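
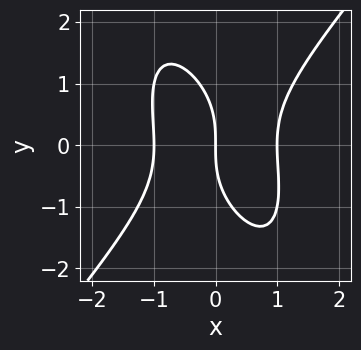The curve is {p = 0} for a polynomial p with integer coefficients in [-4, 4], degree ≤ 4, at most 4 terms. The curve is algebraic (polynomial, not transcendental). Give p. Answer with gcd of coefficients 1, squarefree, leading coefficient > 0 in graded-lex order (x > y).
3*x^3 - x*y^2 - y^3 - 3*x

deg p = 3. The shape is more complex than any degree-2 curve.
Reading off the gridlines: it crosses the y-axis at the gridline y = 0; the x-axis gridline crossings are at x ∈ {-1, 0, 1}.
Putting this together gives p.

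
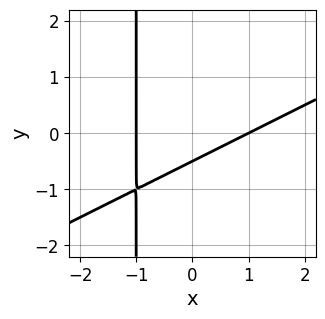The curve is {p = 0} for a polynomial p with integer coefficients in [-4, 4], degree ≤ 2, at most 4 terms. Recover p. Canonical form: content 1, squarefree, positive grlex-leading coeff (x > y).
x^2 - 2*x*y - 2*y - 1

1. The degree is 2 — no degree-1 curve has this shape.
2. Observable constraints: the x-axis gridline crossings are at x ∈ {-1, 1}.
3. Matching integer coefficients to the picture gives p.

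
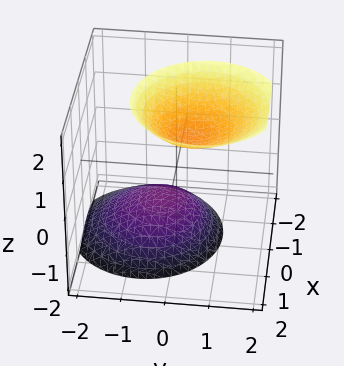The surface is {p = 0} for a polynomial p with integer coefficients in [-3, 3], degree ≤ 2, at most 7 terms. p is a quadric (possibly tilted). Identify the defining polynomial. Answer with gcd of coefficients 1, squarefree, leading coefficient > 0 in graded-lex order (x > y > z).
3*x^2 - x*z + 3*y^2 - 2*y*z - 2*z^2 + 2

(a) I count 2 distinct pieces.
(b) Degree: the shape is more complex than any degree-1 surface, so deg p = 2.
(c) Reading off the gridlines: no y-intercept at any integer in the box; the surface avoids every integer x-axis point in the box; the z-axis gridline crossings are at z ∈ {-1, 1}.
(d) These observations pin down the coefficients.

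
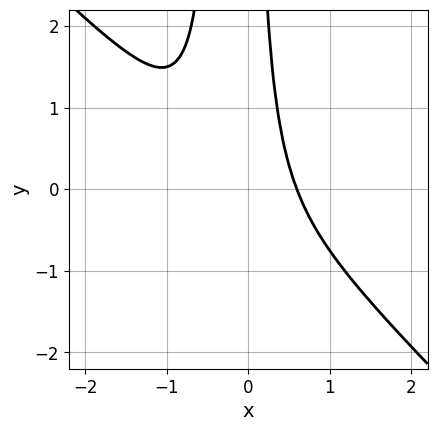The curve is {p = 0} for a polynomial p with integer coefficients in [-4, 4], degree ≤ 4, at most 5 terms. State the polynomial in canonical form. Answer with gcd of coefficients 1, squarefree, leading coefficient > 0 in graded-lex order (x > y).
3*x^3 + 3*x^2*y + x^2 + x*y - 1

(a) The degree is 3 — no degree-2 curve has this shape.
(b) Reading off the gridlines: no y-intercept at any integer in the box.
(c) The integer polynomial consistent with all of this is the stated p.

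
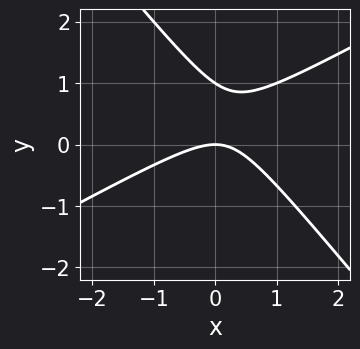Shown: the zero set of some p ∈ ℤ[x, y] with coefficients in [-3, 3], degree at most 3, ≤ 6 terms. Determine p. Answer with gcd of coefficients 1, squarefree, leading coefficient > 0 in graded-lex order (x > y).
2*x^2 - 2*x*y - 3*y^2 + 3*y

deg p = 2. No degree-1 curve has this shape.
From the axis intercepts and sections: it meets the x-axis at x = 0 (among the integer gridlines); the y-axis gridline crossings are at y ∈ {0, 1}.
These observations pin down the coefficients.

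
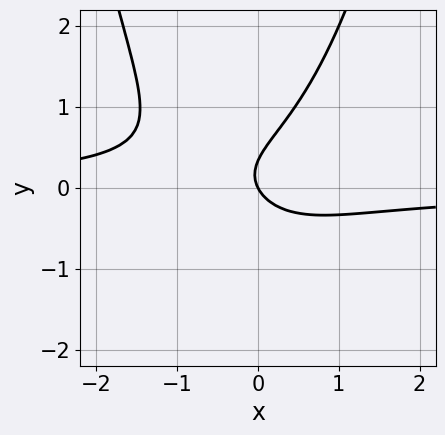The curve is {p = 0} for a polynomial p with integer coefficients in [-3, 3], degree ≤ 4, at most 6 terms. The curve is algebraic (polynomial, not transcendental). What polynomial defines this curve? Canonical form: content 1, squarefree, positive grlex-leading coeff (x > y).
1. deg p = 3. No degree-2 curve has this shape.
2. Observable constraints: it crosses the y-axis at the gridline y = 0; it meets the x-axis at x = 0 (among the integer gridlines).
3. Together with the visible shape, these determine p as stated.

3*x^2*y + x*y - 3*y^2 + 2*x + y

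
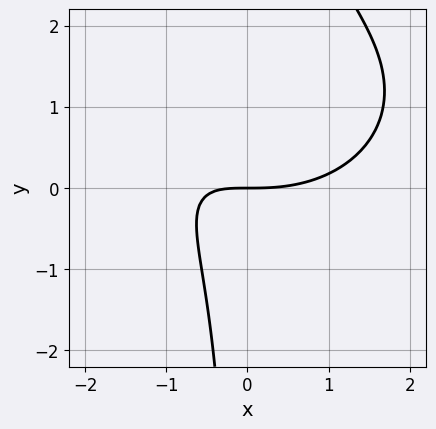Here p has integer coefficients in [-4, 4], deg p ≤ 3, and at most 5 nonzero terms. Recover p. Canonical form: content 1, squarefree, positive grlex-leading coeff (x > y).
x^3 + 2*x*y^2 - 3*x*y - 3*y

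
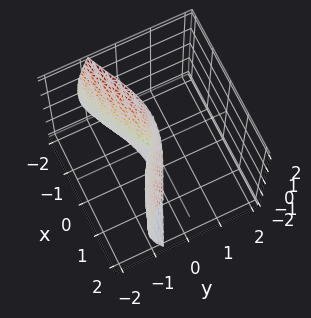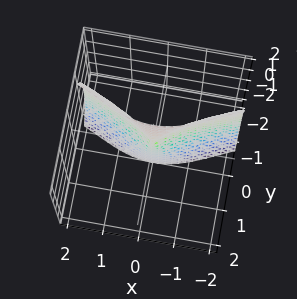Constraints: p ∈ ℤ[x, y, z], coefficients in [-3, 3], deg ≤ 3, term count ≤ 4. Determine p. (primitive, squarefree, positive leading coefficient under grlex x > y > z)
3*y^3 + y*z^2 + x^2

1. Degree: no degree-2 surface has this shape, so deg p = 3.
2. Checking where it meets the axes: it crosses the y-axis at the gridline y = 0; the visible z-axis segment lies entirely on the surface.
3. Fitting integer coefficients to these (and the overall shape) gives p.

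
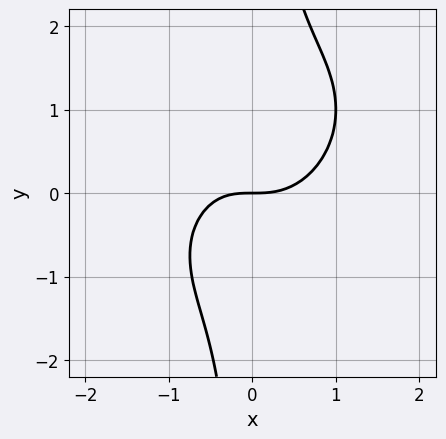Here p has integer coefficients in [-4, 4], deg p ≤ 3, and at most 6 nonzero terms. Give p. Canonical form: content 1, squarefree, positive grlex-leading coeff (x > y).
1. The degree is 3 — no degree-2 curve has this shape.
2. Observable constraints: one y-axis crossing is at y = 0; one x-axis crossing is at x = 0.
3. These observations pin down the coefficients.

3*x^3 - 2*x^2*y + 3*x*y^2 - x*y - 3*y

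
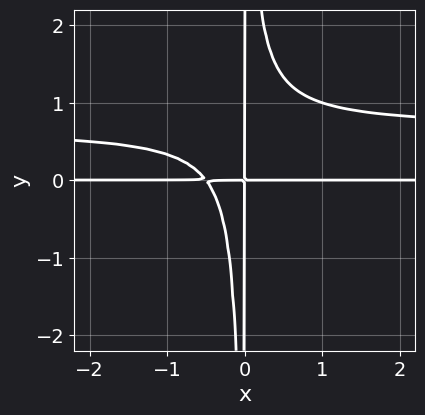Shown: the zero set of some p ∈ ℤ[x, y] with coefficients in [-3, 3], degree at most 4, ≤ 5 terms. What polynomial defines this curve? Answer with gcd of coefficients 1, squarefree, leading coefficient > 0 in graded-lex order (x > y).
3*x^2*y^2 - 2*x^2*y - x*y

1. The degree is 4 — the shape is more complex than any degree-3 curve.
2. Against the integer gridlines: the visible x-axis segment lies entirely on the curve; every point of the y-axis in the box is on the curve.
3. These observations pin down the coefficients.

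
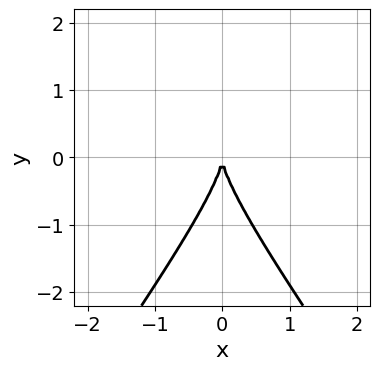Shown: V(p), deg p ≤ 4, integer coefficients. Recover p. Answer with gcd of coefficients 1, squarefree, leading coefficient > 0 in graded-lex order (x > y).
First, deg p = 3. No degree-2 curve has this shape.
Next, symmetries: it's symmetric under x → −x, forcing even powers of x.
Then, from the visible intercepts: one y-axis crossing is at y = 0; one x-axis crossing is at x = 0.
Finally, putting this together gives p.

2*x^2*y - y^3 - 3*x^2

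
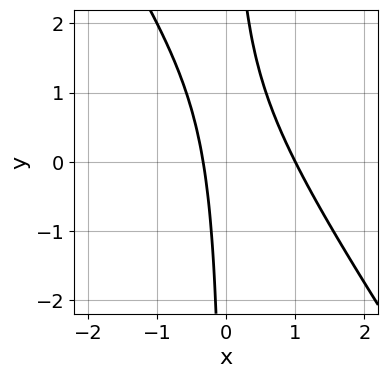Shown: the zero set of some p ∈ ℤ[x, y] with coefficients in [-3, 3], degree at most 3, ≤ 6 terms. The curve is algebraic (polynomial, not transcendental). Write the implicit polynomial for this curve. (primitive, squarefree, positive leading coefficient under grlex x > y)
3*x^2 + 2*x*y - 2*x - 1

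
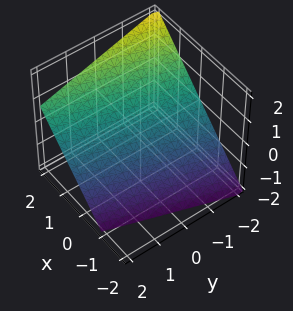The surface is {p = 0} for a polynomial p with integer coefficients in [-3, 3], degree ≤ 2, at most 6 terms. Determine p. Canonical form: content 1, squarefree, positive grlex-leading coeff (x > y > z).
3*x - y - 3*z - 2

First, deg p = 1. The surface is flat (a plane).
Then, from the axis intercepts and sections: one y-axis crossing is at y = -2.
Finally, the integer polynomial consistent with all of this is the stated p.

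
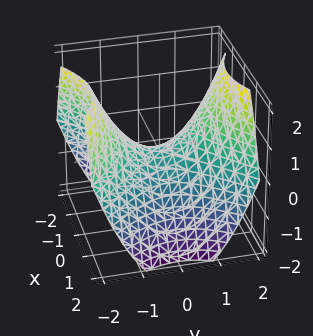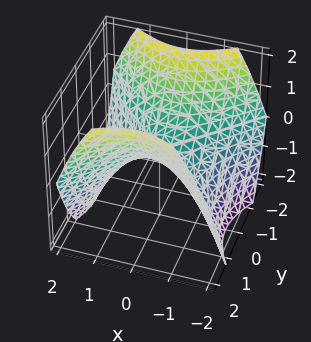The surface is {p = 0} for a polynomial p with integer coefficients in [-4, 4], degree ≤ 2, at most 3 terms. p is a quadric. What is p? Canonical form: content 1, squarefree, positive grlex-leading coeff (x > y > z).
deg p = 2. A hyperbolic paraboloid; a quadric.
Symmetries: the y ↦ −y reflection is a symmetry, so y appears only in even powers; it's symmetric under x → −x, forcing even powers of x.
From the visible intercepts: it crosses the x-axis at the gridline x = 0; one z-axis crossing is at z = 0.
Together with the visible shape, these determine p as stated.

2*x^2 - 2*y^2 + 3*z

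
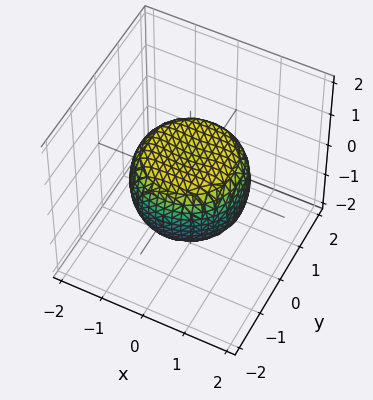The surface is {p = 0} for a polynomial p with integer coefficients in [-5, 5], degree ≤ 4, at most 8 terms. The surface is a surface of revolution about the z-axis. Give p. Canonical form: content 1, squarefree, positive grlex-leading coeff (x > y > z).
2*x^4 + 4*x^2*y^2 + 2*y^4 - 2*x^2 - 2*y^2 + 3*z^2 - 2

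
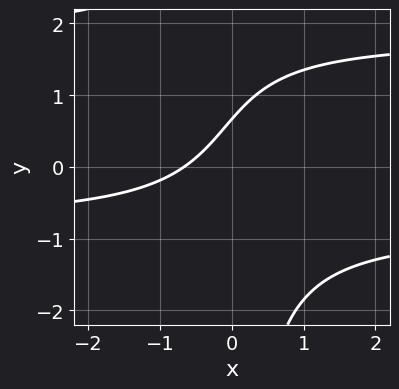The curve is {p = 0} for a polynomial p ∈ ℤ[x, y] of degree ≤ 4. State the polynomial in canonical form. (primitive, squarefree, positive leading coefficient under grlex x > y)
deg p = 3. A generic line meets the curve in up to 3 points.
Solving for integer coefficients yields p as stated.

2*x*y^2 - 2*x*y - 3*x + 3*y - 2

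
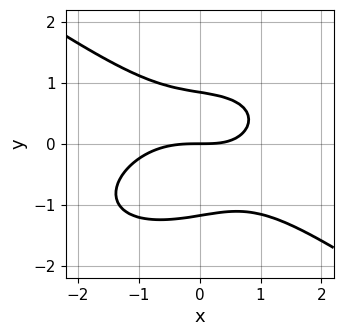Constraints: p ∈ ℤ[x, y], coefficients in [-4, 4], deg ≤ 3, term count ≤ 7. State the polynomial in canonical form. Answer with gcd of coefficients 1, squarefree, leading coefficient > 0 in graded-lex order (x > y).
1. deg p = 3. No degree-2 curve has this shape.
2. Reading off the gridlines: one x-axis crossing is at x = 0; it meets the y-axis at y = 0 (among the integer gridlines).
3. Matching integer coefficients to the picture gives p.

x^3 + 3*y^3 + x*y + y^2 - 3*y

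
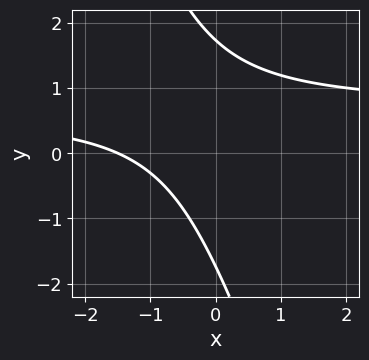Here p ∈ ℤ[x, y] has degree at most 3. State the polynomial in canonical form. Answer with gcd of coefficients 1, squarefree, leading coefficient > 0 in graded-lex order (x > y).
3*x*y + y^2 - 2*x - 3

1. The degree is 2 — no degree-1 curve has this shape.
2. Matching integer coefficients to the picture gives p.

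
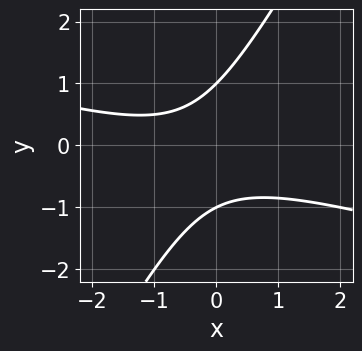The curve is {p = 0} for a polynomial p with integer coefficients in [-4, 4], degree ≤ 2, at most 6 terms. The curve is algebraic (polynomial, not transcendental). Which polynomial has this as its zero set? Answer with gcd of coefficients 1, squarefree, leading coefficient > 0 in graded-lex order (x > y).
x^2 + 3*x*y - 2*y^2 + x + 2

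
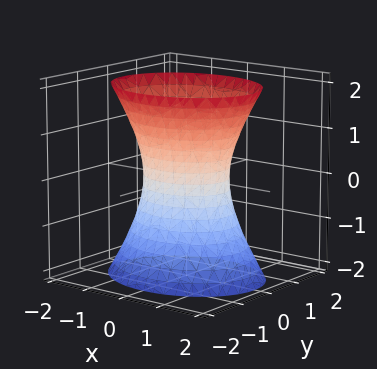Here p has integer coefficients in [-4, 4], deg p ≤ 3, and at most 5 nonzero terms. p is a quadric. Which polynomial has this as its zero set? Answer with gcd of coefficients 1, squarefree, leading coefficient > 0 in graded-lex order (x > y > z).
(a) deg p = 2.
(b) Symmetries: mirror symmetry y ↦ −y ⇒ only even powers of y; mirror symmetry x ↦ −x ⇒ only even powers of x; mirror symmetry z ↦ −z ⇒ only even powers of z.
(c) From the visible intercepts: no z-intercept at any integer in the box; the x-axis gridline crossings are at x ∈ {-1, 1}.
(d) Solving for integer coefficients yields p as stated.

2*x^2 + 3*y^2 - z^2 - 2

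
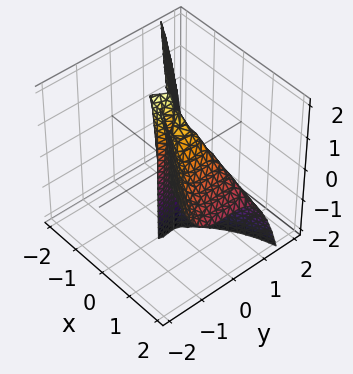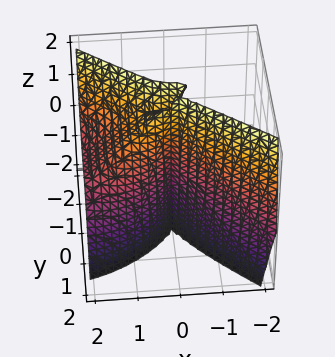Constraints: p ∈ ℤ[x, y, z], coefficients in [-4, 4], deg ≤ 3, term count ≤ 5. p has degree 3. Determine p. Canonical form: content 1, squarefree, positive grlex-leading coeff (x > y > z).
x^3 + x^2*z + 2*y^3 - 2*x^2 + y^2

First, deg p = 3. No degree-2 surface has this shape.
Then, observable constraints: every point of the z-axis in the box is on the surface; it meets the y-axis at y = 0 (among the integer gridlines); the x-axis gridline crossings are at x ∈ {0, 2}.
Finally, matching integer coefficients to the picture gives p.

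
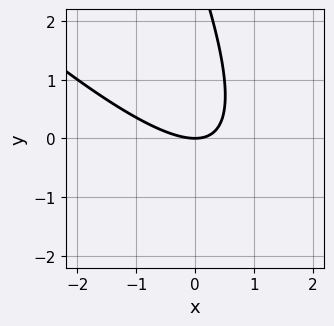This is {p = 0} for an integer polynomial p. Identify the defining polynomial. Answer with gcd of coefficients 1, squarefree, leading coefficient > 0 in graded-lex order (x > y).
2*x^2 + 3*x*y + y^2 - 3*y

(a) deg p = 2.
(b) Reading off the gridlines: one y-axis crossing is at y = 0; it meets the x-axis at x = 0 (among the integer gridlines).
(c) Fitting integer coefficients to these (and the overall shape) gives p.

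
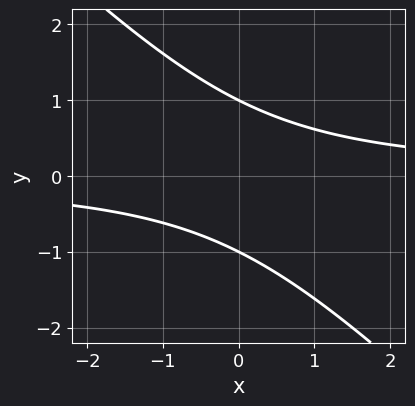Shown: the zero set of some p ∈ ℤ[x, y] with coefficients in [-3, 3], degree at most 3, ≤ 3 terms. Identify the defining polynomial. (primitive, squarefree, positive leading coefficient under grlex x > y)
x*y + y^2 - 1

1. deg p = 2. No degree-1 curve has this shape.
2. Reading off the gridlines: among the integer gridlines, it crosses the y-axis at y ∈ {-1, 1}; no x-intercept at any integer in the box.
3. Assembling these constraints gives the stated polynomial.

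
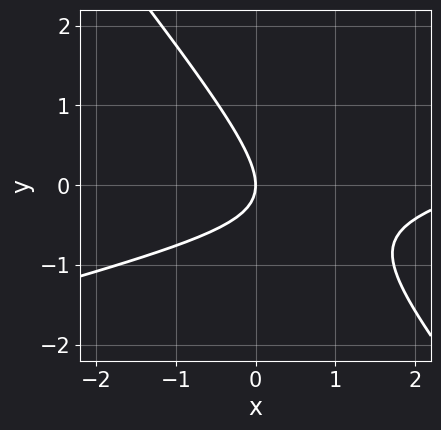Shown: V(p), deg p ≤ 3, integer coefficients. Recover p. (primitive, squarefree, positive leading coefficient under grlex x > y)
x^2 - 3*x*y - 3*y^2 - 3*x

(a) deg p = 2.
(b) Against the integer gridlines: it crosses the x-axis at the gridline x = 0; one y-axis crossing is at y = 0.
(c) The integer polynomial consistent with all of this is the stated p.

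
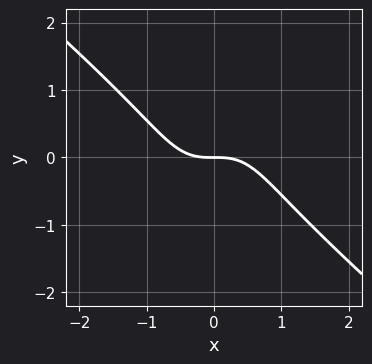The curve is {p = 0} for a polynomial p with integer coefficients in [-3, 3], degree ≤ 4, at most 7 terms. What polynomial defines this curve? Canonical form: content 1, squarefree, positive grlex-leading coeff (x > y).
3*x^3 + x^2*y - 2*x*y^2 + y^3 + 3*y

(a) deg p = 3.
(b) From the axis intercepts and sections: one x-axis crossing is at x = 0; it meets the y-axis at y = 0 (among the integer gridlines).
(c) Together with the visible shape, these determine p as stated.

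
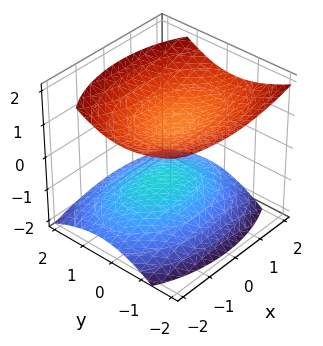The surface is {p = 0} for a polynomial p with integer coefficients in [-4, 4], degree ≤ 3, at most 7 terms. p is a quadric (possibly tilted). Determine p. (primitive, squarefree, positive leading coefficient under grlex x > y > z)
x^2 + 2*y^2 + y*z - 3*z^2 + 3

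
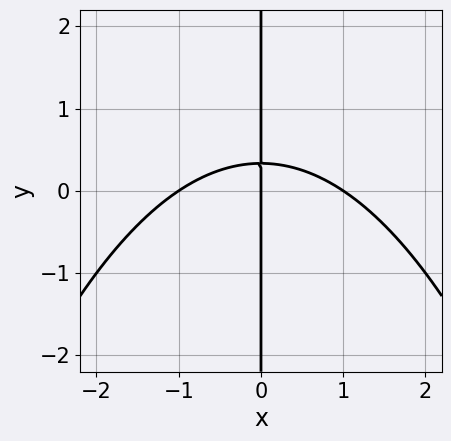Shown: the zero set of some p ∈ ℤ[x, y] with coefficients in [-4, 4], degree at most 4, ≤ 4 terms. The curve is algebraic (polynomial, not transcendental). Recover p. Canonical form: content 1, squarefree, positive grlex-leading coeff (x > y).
x^3 + 3*x*y - x

The degree is 3 — the shape is more complex than any degree-2 curve.
Checking where it meets the axes: the visible y-axis segment lies entirely on the curve; the x-axis gridline crossings are at x ∈ {-1, 0, 1}.
Assembling these constraints gives the stated polynomial.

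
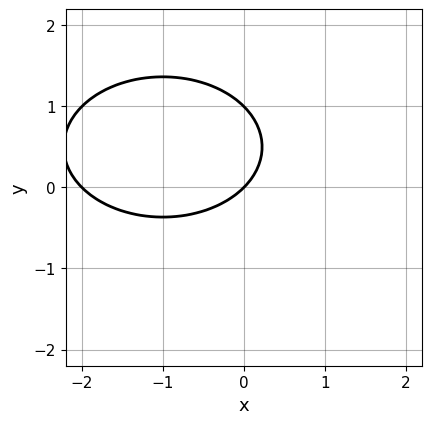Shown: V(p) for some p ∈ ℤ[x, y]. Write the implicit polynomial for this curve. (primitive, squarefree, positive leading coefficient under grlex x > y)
x^2 + 2*y^2 + 2*x - 2*y

The degree is 2 — a generic line meets the curve in up to 2 points.
From the visible intercepts: the x-axis gridline crossings are at x ∈ {-2, 0}; the y-axis gridline crossings are at y ∈ {0, 1}.
Assembling these constraints gives the stated polynomial.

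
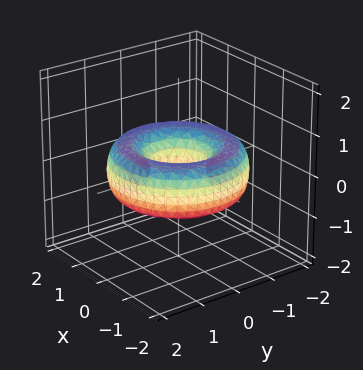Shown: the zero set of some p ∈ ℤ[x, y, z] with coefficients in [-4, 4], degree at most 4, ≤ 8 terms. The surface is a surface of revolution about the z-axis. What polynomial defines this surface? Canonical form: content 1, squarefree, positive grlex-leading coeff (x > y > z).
x^4 + 2*x^2*y^2 + y^4 - 3*x^2 - 3*y^2 + 3*z^2 + 1

First, deg p = 4. No degree-3 surface has this shape.
Then, symmetry: the z-axis is an axis of rotation, so x and y enter only as x² + y².
Then, checking where it meets the axes: a circular section at z = 0 has radius between 0 and 1; no z-intercept at any integer in the box.
Finally, these observations pin down the coefficients.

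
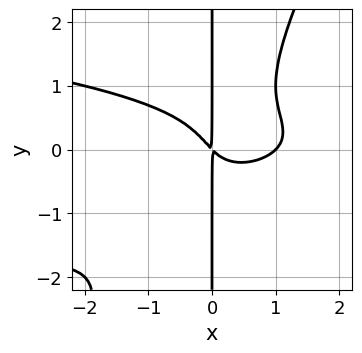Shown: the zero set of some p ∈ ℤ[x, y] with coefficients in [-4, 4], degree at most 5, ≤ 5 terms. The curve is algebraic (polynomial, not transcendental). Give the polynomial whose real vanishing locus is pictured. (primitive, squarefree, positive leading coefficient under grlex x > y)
(a) The degree is 4 — the shape is more complex than any degree-3 curve.
(b) Observable constraints: every point of the y-axis in the box is on the curve; one x-axis crossing is at x = 1.
(c) Fitting integer coefficients to these (and the overall shape) gives p.

2*x^2*y^2 - x*y^3 + x^3 - x^2 - x*y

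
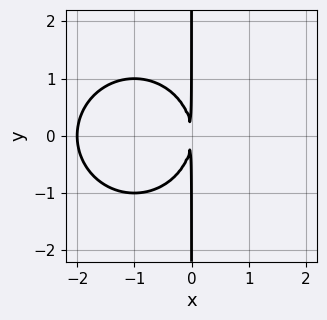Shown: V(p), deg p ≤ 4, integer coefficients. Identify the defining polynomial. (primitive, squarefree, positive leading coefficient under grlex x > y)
x^3 + x*y^2 + 2*x^2

1. Degree: no degree-2 curve has this shape, so deg p = 3.
2. Symmetries: the y ↦ −y reflection is a symmetry, so y appears only in even powers.
3. From the visible intercepts: one x-axis crossing is at x = -2; the visible y-axis segment lies entirely on the curve.
4. Assembling these constraints gives the stated polynomial.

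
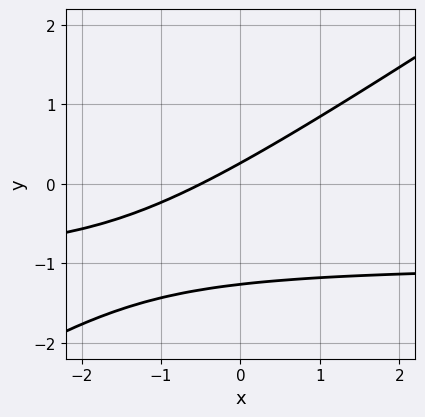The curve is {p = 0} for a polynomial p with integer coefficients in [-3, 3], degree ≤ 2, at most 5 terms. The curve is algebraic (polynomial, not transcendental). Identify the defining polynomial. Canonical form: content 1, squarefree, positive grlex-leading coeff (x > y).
2*x*y - 3*y^2 + 2*x - 3*y + 1

(a) deg p = 2. A generic line meets the curve in up to 2 points.
(b) Solving for integer coefficients yields p as stated.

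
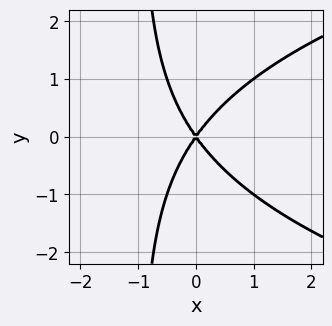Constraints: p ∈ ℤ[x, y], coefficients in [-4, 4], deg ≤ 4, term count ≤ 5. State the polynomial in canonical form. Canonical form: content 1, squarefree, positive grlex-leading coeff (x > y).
x*y^2 - 2*x^2 + y^2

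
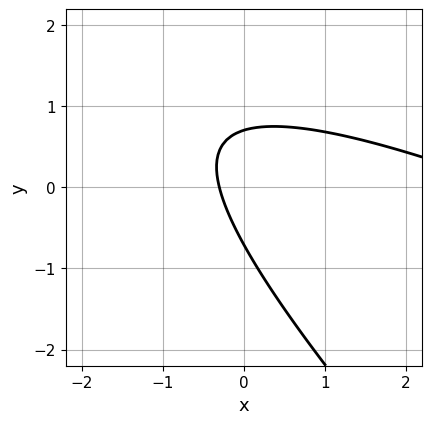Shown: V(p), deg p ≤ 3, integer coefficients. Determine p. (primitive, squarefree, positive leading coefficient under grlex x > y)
1. Degree: a generic line meets the curve in up to 2 points, so deg p = 2.
2. The integer polynomial consistent with all of this is the stated p.

x^2 + 3*x*y + 2*y^2 - 3*x - 1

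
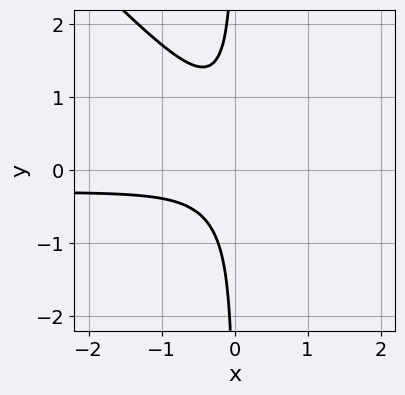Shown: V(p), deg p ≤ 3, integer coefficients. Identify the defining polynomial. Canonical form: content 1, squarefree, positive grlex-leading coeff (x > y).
1. deg p = 3.
2. Against the integer gridlines: the curve avoids every integer x-axis point in the box; the curve avoids every integer y-axis point in the box.
3. These observations pin down the coefficients.

3*x^2*y + 3*x*y^2 + x^2 - x*y + 1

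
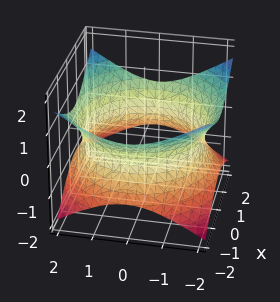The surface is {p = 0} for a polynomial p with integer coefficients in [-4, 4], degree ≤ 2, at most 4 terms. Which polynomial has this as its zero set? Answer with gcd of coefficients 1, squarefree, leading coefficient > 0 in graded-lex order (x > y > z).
1. Degree: a generic line meets the surface in up to 2 points, so deg p = 2.
2. Symmetries: the surface is invariant under rotation about z: p = q(x² + y², z).
3. Observable constraints: the surface avoids every integer z-axis point in the box; a circular section at z = 0 has radius between 1 and 2.
4. Solving for integer coefficients yields p as stated.

x^2 + y^2 - 2*z^2 - 3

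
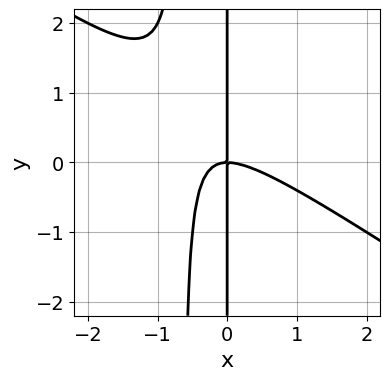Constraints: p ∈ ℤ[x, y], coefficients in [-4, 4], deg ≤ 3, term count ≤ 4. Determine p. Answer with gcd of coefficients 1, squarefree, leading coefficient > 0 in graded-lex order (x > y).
1. deg p = 3.
2. Checking where it meets the axes: the visible y-axis segment lies entirely on the curve; it meets the x-axis at x = 0 (among the integer gridlines).
3. These observations pin down the coefficients.

2*x^3 + 3*x^2*y + 2*x*y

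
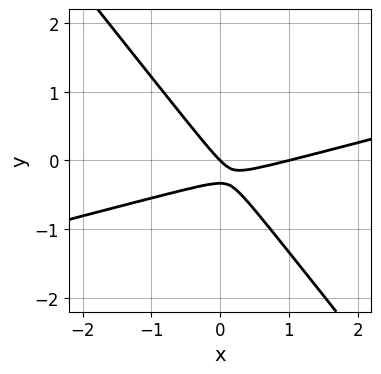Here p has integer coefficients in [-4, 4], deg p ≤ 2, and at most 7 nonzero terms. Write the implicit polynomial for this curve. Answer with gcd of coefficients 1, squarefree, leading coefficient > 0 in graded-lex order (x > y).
x^2 - 3*x*y - 3*y^2 - x - y

(a) The degree is 2 — no degree-1 curve has this shape.
(b) Checking where it meets the axes: one y-axis crossing is at y = 0; among the integer gridlines, it crosses the x-axis at x ∈ {0, 1}.
(c) The integer polynomial consistent with all of this is the stated p.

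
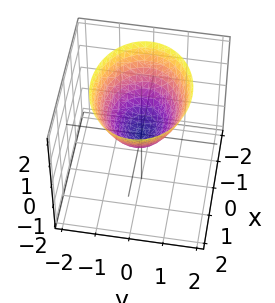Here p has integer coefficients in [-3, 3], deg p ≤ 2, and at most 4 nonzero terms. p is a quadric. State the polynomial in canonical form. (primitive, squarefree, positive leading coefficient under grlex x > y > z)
(a) deg p = 2.
(b) Symmetries: it's symmetric under y → −y, forcing even powers of y; it's symmetric under x → −x, forcing even powers of x.
(c) Against the integer gridlines: it meets the y-axis at y = 0 (among the integer gridlines); one x-axis crossing is at x = 0; it crosses the z-axis at the gridline z = 0.
(d) These observations pin down the coefficients.

2*x^2 + 3*y^2 - 3*z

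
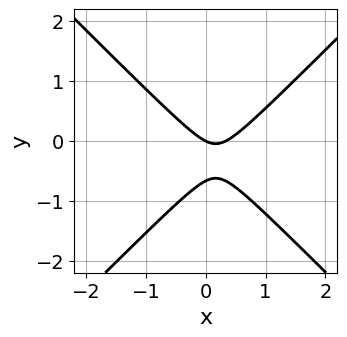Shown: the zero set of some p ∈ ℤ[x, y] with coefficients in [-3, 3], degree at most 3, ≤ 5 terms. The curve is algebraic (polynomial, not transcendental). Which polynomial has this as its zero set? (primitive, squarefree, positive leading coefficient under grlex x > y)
3*x^2 - 3*y^2 - x - 2*y

Degree: the shape is more complex than any degree-1 curve, so deg p = 2.
From the axis intercepts and sections: it crosses the y-axis at the gridline y = 0; it meets the x-axis at x = 0 (among the integer gridlines).
Assembling these constraints gives the stated polynomial.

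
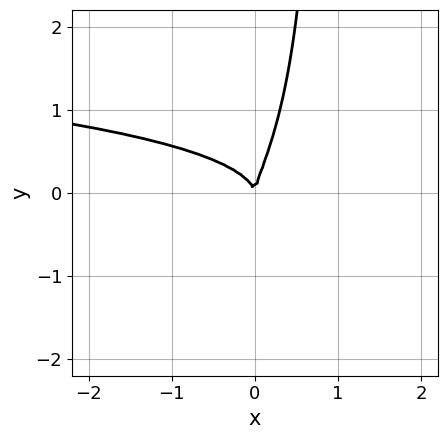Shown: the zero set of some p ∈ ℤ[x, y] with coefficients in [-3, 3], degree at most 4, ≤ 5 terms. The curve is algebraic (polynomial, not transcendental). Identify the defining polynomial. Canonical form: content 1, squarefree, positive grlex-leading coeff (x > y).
x*y^3 + 2*x*y^2 - y^3 + x^2

First, degree: a generic line meets the curve in up to 4 points, so deg p = 4.
Next, against the integer gridlines: one x-axis crossing is at x = 0; it crosses the y-axis at the gridline y = 0.
Finally, fitting integer coefficients to these (and the overall shape) gives p.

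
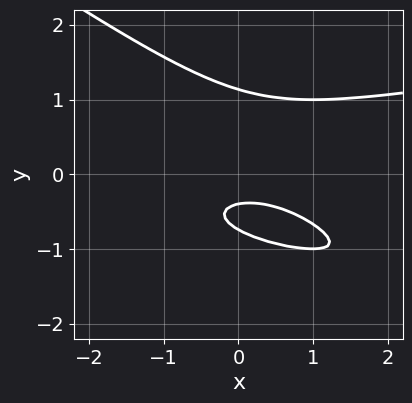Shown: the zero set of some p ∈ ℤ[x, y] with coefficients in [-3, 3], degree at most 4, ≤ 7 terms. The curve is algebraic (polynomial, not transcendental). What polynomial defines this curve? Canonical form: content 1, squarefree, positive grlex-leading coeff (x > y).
2*x*y^2 + 3*y^3 - x^2 - 3*y - 1

First, deg p = 3. No degree-2 curve has this shape.
Then, against the integer gridlines: the curve avoids every integer x-axis point in the box.
Finally, putting this together gives p.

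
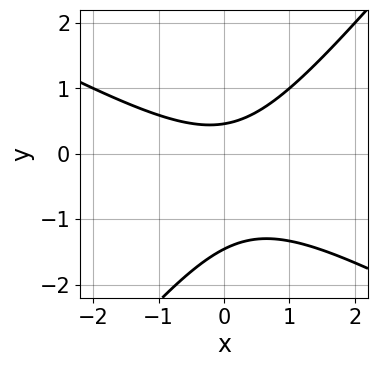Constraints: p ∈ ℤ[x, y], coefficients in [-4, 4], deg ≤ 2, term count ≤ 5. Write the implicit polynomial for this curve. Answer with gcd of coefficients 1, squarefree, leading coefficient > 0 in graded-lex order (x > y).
The degree is 2 — no degree-1 curve has this shape.
Checking where it meets the axes: it misses every integer gridline on the x-axis.
Fitting integer coefficients to these (and the overall shape) gives p.

2*x^2 + 2*x*y - 3*y^2 - 3*y + 2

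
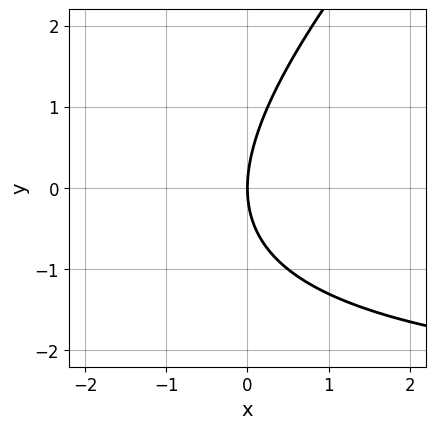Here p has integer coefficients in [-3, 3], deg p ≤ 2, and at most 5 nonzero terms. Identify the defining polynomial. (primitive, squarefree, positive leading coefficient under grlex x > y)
x*y - y^2 + 3*x

Degree: no degree-1 curve has this shape, so deg p = 2.
From the axis intercepts and sections: one y-axis crossing is at y = 0; it crosses the x-axis at the gridline x = 0.
Together with the visible shape, these determine p as stated.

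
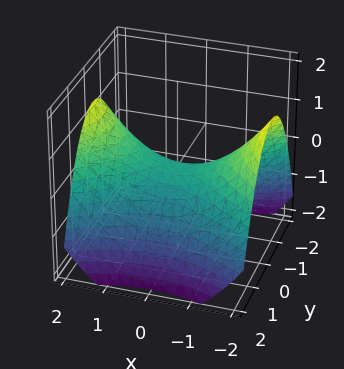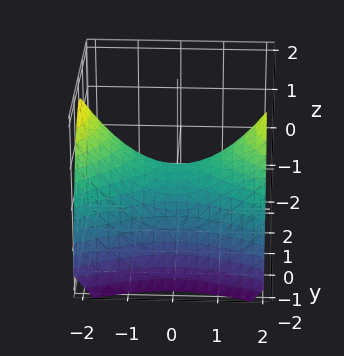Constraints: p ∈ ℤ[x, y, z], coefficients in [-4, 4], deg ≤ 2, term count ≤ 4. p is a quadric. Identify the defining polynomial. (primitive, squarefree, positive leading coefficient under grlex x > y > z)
x^2 - 2*y^2 - 3*z

1. deg p = 2. A hyperbolic paraboloid; a quadric.
2. Symmetries: it's symmetric under x → −x, forcing even powers of x; the y ↦ −y reflection is a symmetry, so y appears only in even powers.
3. From the visible intercepts: one x-axis crossing is at x = 0; it crosses the z-axis at the gridline z = 0; it crosses the y-axis at the gridline y = 0.
4. Solving for integer coefficients yields p as stated.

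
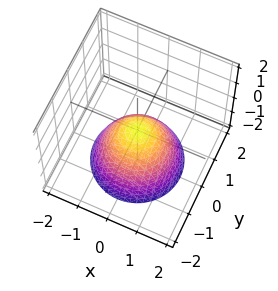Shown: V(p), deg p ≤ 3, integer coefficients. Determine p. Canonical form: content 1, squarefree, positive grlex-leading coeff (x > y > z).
x^2 + y^2 + z

1. The degree is 2 — a single bowl opening along one axis; a quadric.
2. Symmetries: rotational symmetry about the z-axis ⇒ p depends on x, y only through x² + y².
3. From the axis intercepts and sections: it crosses the y-axis at the gridline y = 0; a circular section at z = -1 has radius exactly 1.
4. Putting this together gives p.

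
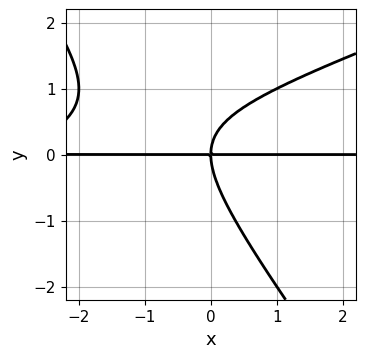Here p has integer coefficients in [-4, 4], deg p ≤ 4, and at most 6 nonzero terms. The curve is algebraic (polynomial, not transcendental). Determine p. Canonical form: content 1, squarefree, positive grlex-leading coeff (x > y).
1. The degree is 3 — the shape is more complex than any degree-2 curve.
2. From the visible intercepts: it crosses the y-axis at the gridline y = 0; every point of the x-axis in the box is on the curve.
3. The integer polynomial consistent with all of this is the stated p.

x^2*y - 2*x*y^2 - 2*y^3 + 3*x*y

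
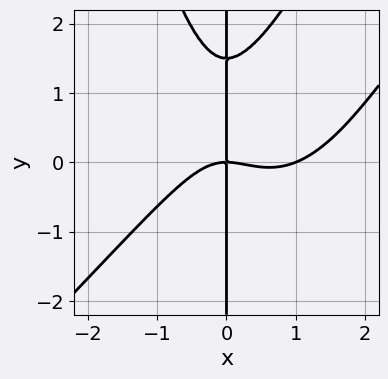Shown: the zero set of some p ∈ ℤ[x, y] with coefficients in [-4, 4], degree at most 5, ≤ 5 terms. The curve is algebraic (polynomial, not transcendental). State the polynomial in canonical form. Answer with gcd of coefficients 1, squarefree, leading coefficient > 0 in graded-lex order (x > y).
First, deg p = 4. The shape is more complex than any degree-3 curve.
Then, observable constraints: every point of the y-axis in the box is on the curve; the x-axis gridline crossings are at x ∈ {0, 1}.
Finally, solving for integer coefficients yields p as stated.

2*x^4 - 2*x^3*y - 2*x^3 + 2*x*y^2 - 3*x*y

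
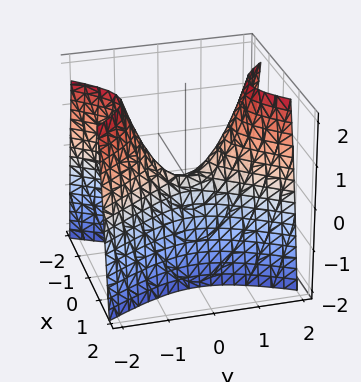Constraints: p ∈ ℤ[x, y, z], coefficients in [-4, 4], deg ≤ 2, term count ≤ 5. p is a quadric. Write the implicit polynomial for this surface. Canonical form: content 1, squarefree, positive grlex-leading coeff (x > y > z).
2*x^2 - y^2 + z

(a) Degree: a saddle surface; a quadric, so deg p = 2.
(b) Symmetries: mirror symmetry y ↦ −y ⇒ only even powers of y; mirror symmetry x ↦ −x ⇒ only even powers of x.
(c) From the axis intercepts and sections: it crosses the y-axis at the gridline y = 0; it meets the x-axis at x = 0 (among the integer gridlines).
(d) Solving for integer coefficients yields p as stated.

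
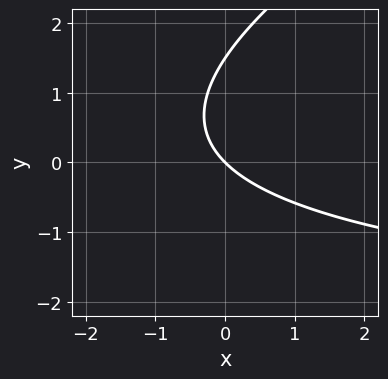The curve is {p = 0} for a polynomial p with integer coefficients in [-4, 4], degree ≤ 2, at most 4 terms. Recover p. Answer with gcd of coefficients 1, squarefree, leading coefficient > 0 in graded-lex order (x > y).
x*y - 2*y^2 + 3*x + 3*y

deg p = 2. No degree-1 curve has this shape.
Checking where it meets the axes: it crosses the y-axis at the gridline y = 0; it meets the x-axis at x = 0 (among the integer gridlines).
The integer polynomial consistent with all of this is the stated p.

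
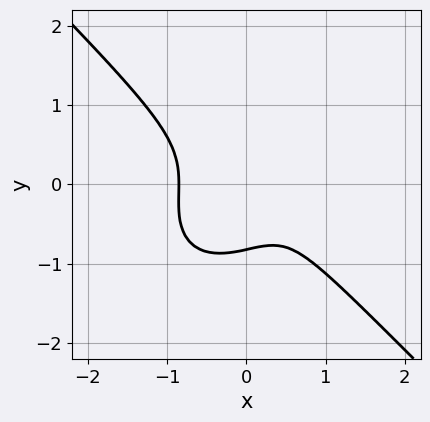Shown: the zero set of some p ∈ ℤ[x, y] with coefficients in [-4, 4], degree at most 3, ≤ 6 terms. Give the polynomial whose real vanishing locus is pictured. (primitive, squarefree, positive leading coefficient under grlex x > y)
3*x^3 + 3*y^3 + y^2 - x + 1

The degree is 3 — a generic line meets the curve in up to 3 points.
Matching integer coefficients to the picture gives p.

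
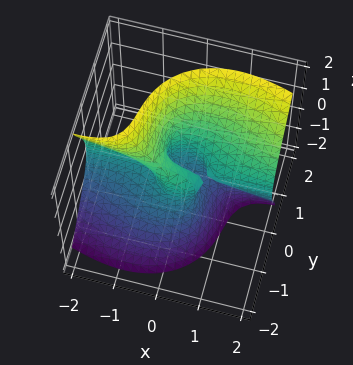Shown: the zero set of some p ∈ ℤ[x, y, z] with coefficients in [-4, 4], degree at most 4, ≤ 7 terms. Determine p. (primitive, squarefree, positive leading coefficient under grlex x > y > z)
3*x^2*y - 2*x*z^2 + 3*y^3 - z^3 - y

1. deg p = 3.
2. Checking where it meets the axes: it meets the y-axis at y = 0 (among the integer gridlines); it crosses the z-axis at the gridline z = 0; the visible x-axis segment lies entirely on the surface.
3. Putting this together gives p.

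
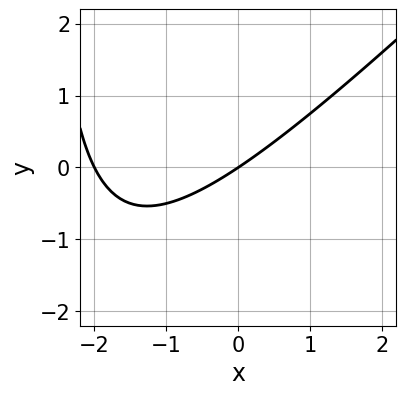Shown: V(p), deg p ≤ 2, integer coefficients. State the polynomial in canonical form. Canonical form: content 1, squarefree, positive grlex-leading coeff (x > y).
x^2 - x*y + 2*x - 3*y

First, degree: a generic line meets the curve in up to 2 points, so deg p = 2.
Then, observable constraints: one y-axis crossing is at y = 0; the x-axis gridline crossings are at x ∈ {-2, 0}.
Finally, matching integer coefficients to the picture gives p.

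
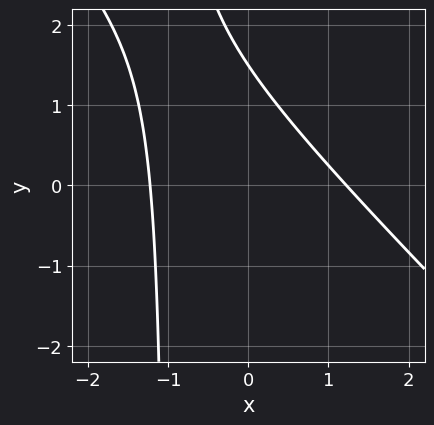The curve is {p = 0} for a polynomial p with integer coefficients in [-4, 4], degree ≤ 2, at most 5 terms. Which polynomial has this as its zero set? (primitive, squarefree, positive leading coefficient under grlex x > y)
1. The degree is 2 — the shape is more complex than any degree-1 curve.
2. Matching integer coefficients to the picture gives p.

2*x^2 + 2*x*y + 2*y - 3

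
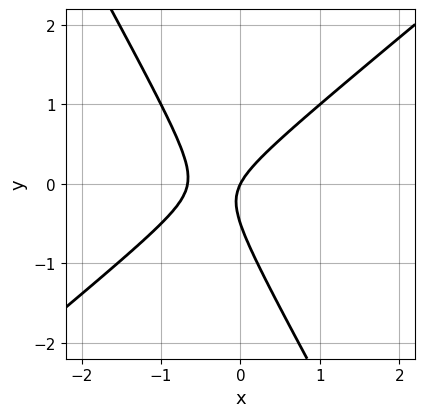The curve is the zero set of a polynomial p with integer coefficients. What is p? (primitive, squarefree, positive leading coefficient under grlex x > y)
1. The degree is 2 — the shape is more complex than any degree-1 curve.
2. From the visible intercepts: one x-axis crossing is at x = 0; one y-axis crossing is at y = 0.
3. Together with the visible shape, these determine p as stated.

3*x^2 - 2*x*y - 2*y^2 + 2*x - y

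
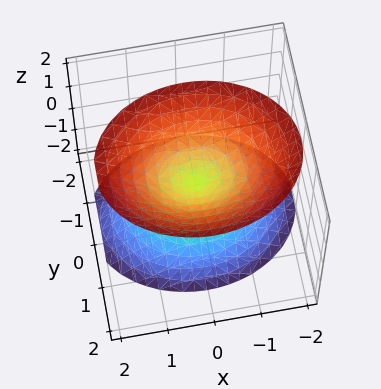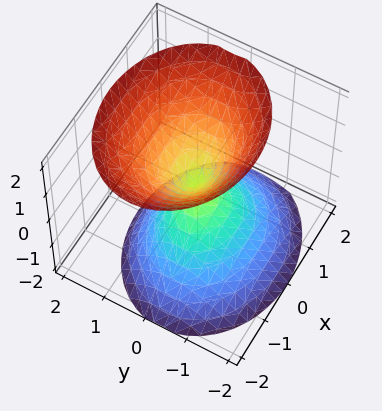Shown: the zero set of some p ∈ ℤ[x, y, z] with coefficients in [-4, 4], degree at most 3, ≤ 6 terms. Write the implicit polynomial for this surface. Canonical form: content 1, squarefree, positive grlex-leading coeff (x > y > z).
2*x^2 + 3*y^2 - y*z - 2*z^2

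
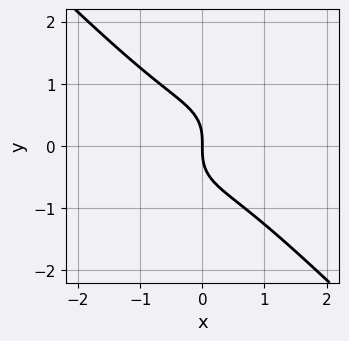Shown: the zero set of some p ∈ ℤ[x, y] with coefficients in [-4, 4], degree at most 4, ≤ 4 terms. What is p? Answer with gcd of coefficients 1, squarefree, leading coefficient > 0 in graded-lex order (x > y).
x^3 + y^3 + x

1. Degree: a generic line meets the curve in up to 3 points, so deg p = 3.
2. Checking where it meets the axes: it meets the y-axis at y = 0 (among the integer gridlines); it meets the x-axis at x = 0 (among the integer gridlines).
3. The integer polynomial consistent with all of this is the stated p.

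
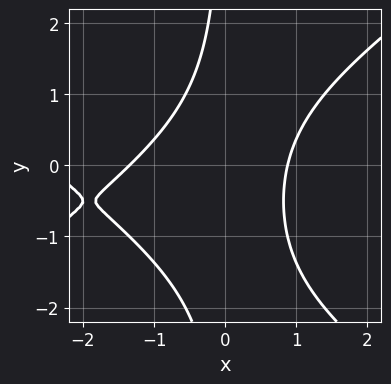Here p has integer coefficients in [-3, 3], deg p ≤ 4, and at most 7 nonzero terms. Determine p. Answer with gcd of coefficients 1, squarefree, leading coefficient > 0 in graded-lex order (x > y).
Degree: no degree-2 curve has this shape, so deg p = 3.
Observable constraints: no y-intercept at any integer in the box.
Solving for integer coefficients yields p as stated.

x^3 - 2*x*y^2 + 3*x^2 - 2*x*y - 3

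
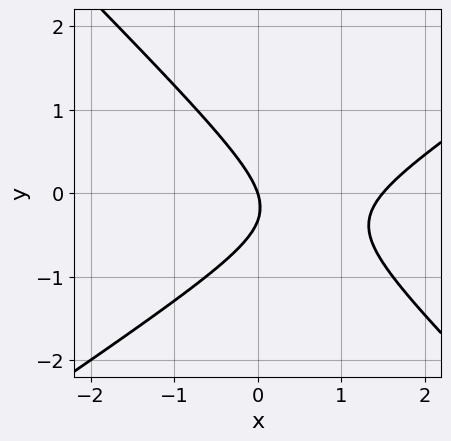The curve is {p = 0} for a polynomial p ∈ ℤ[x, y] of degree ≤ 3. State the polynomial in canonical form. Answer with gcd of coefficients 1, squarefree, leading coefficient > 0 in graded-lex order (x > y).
2*x^2 - x*y - 3*y^2 - 3*x - y

The degree is 2 — the shape is more complex than any degree-1 curve.
Checking where it meets the axes: it crosses the y-axis at the gridline y = 0; it meets the x-axis at x = 0 (among the integer gridlines).
Together with the visible shape, these determine p as stated.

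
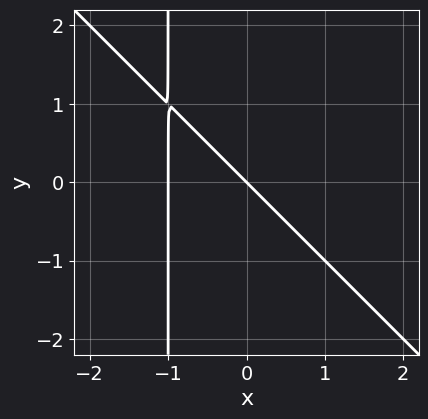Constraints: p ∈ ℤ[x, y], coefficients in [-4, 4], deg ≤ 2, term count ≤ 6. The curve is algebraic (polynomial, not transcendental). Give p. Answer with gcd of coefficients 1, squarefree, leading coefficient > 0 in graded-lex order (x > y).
(a) deg p = 2. A generic line meets the curve in up to 2 points.
(b) Checking where it meets the axes: one y-axis crossing is at y = 0; the x-axis gridline crossings are at x ∈ {-1, 0}.
(c) The integer polynomial consistent with all of this is the stated p.

x^2 + x*y + x + y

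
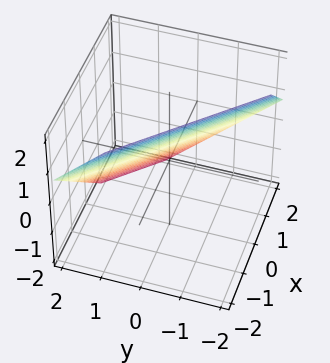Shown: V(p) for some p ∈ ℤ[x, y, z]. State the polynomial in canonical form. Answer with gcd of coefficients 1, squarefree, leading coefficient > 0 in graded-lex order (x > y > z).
3*x + 3*y + 3*z - 2

First, degree: every cross-section is a straight line — this is a plane, so deg p = 1.
Finally, solving for integer coefficients yields p as stated.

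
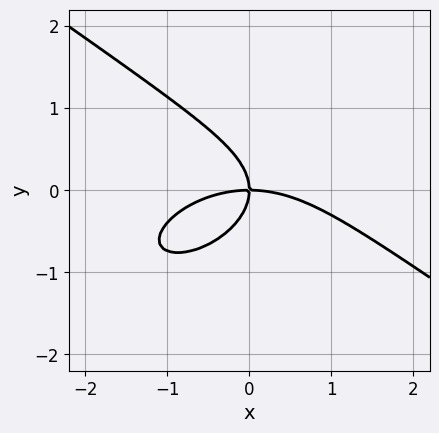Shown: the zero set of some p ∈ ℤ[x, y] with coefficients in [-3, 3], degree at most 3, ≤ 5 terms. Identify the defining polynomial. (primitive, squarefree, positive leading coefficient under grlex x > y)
deg p = 3.
Reading off the gridlines: one y-axis crossing is at y = 0; it meets the x-axis at x = 0 (among the integer gridlines).
The integer polynomial consistent with all of this is the stated p.

x^3 + 3*y^3 + 3*x*y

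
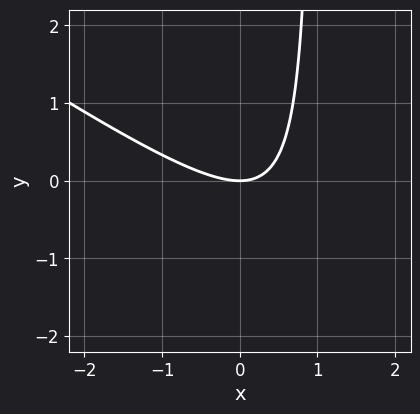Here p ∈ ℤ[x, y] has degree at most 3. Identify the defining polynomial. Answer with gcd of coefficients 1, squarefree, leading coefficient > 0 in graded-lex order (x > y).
First, degree: no degree-1 curve has this shape, so deg p = 2.
Then, checking where it meets the axes: one x-axis crossing is at x = 0; it crosses the y-axis at the gridline y = 0.
Finally, together with the visible shape, these determine p as stated.

2*x^2 + 3*x*y - 3*y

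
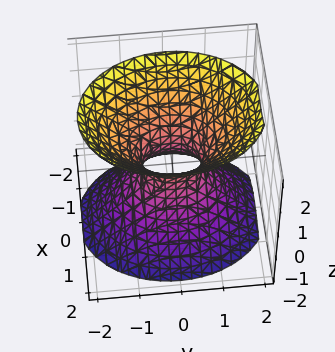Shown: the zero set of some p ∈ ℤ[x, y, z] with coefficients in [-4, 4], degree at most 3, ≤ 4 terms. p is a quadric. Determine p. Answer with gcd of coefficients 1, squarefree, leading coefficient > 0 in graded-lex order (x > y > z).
Degree: one connected sheet with a waist; a quadric, so deg p = 2.
Symmetries: mirror symmetry z ↦ −z ⇒ only even powers of z; mirror symmetry y ↦ −y ⇒ only even powers of y; mirror symmetry x ↦ −x ⇒ only even powers of x.
Reading off the gridlines: the surface avoids every integer z-axis point in the box.
Assembling these constraints gives the stated polynomial.

3*x^2 + 2*y^2 - 2*z^2 - 1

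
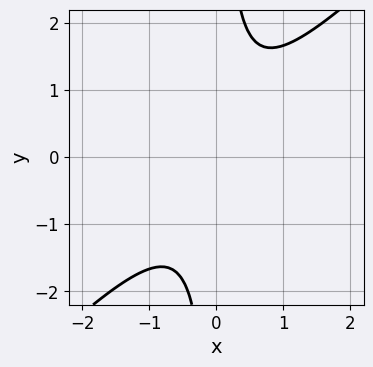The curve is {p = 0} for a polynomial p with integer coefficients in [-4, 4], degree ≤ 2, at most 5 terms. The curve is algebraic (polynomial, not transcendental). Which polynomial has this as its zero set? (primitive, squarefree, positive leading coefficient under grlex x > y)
3*x^2 - 3*x*y + 2

First, the degree is 2 — no degree-1 curve has this shape.
Next, reading off the gridlines: the curve avoids every integer y-axis point in the box; the curve avoids every integer x-axis point in the box.
Finally, fitting integer coefficients to these (and the overall shape) gives p.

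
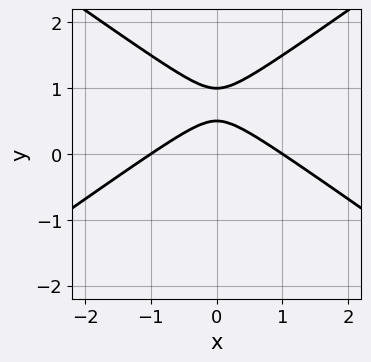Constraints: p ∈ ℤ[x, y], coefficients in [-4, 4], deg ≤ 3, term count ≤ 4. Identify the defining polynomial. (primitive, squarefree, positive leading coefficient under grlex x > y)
x^2 - 2*y^2 + 3*y - 1

(a) The degree is 2 — the shape is more complex than any degree-1 curve.
(b) Symmetries: the x ↦ −x reflection is a symmetry, so x appears only in even powers.
(c) From the visible intercepts: one y-axis crossing is at y = 1; among the integer gridlines, it crosses the x-axis at x ∈ {-1, 1}.
(d) The integer polynomial consistent with all of this is the stated p.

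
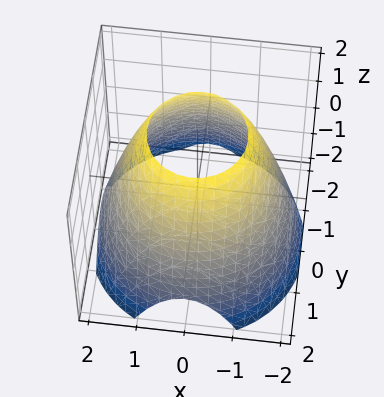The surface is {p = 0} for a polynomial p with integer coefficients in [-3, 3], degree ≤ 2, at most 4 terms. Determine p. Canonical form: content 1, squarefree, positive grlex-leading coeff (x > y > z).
x^2 + y^2 + z - 3

deg p = 2.
Symmetries: the surface is invariant under rotation about z: p = q(x² + y², z).
From the visible intercepts: it misses every integer gridline on the z-axis; a circular section at z = 0 has radius between 1 and 2.
These observations pin down the coefficients.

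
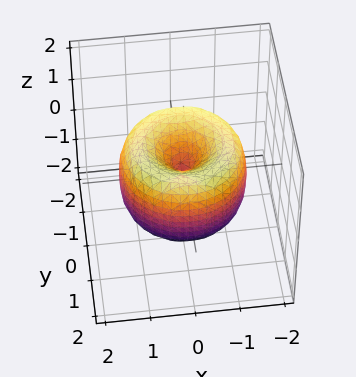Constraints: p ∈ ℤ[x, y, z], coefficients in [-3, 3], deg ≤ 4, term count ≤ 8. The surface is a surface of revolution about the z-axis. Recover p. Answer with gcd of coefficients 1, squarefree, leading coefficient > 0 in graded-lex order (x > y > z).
(a) The degree is 4 — no degree-3 surface has this shape.
(b) Symmetry: the z-axis is an axis of rotation, so x and y enter only as x² + y².
(c) Against the integer gridlines: it crosses the z-axis at the gridline z = 0; it meets the y-axis at y = 0 (among the integer gridlines); one x-axis crossing is at x = 0; a circular section at z = -1 has radius exactly 1.
(d) Together with the visible shape, these determine p as stated.

x^4 + 2*x^2*y^2 + y^4 - 2*x^2 - 2*y^2 + z^2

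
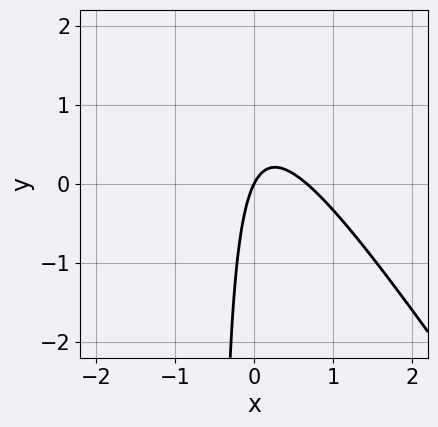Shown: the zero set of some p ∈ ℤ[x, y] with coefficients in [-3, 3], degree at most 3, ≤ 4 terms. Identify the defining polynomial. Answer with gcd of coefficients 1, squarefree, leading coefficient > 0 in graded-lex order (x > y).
3*x^2 + 2*x*y - 2*x + y

(a) Degree: the shape is more complex than any degree-1 curve, so deg p = 2.
(b) From the visible intercepts: one y-axis crossing is at y = 0; it crosses the x-axis at the gridline x = 0.
(c) The integer polynomial consistent with all of this is the stated p.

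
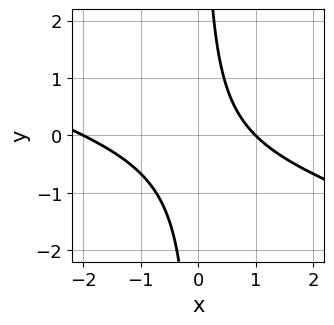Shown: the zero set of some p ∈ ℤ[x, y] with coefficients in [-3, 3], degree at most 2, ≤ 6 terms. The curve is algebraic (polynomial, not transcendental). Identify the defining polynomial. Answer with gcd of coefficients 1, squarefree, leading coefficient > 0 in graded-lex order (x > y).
x^2 + 3*x*y + x - 2

1. deg p = 2. A generic line meets the curve in up to 2 points.
2. Observable constraints: among the integer gridlines, it crosses the x-axis at x ∈ {-2, 1}; no y-intercept at any integer in the box.
3. Fitting integer coefficients to these (and the overall shape) gives p.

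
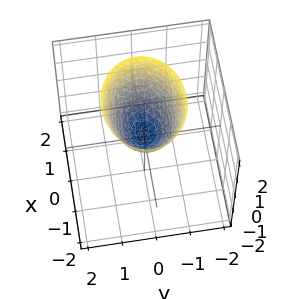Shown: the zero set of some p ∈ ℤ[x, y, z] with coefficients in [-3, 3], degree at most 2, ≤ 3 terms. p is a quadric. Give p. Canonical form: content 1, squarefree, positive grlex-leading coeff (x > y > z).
Degree: a single bowl opening along one axis; a quadric, so deg p = 2.
Symmetries: the y ↦ −y reflection is a symmetry, so y appears only in even powers; it's symmetric under x → −x, forcing even powers of x.
Observable constraints: it meets the z-axis at z = 0 (among the integer gridlines); one y-axis crossing is at y = 0.
Putting this together gives p.

2*x^2 + 3*y^2 - 2*z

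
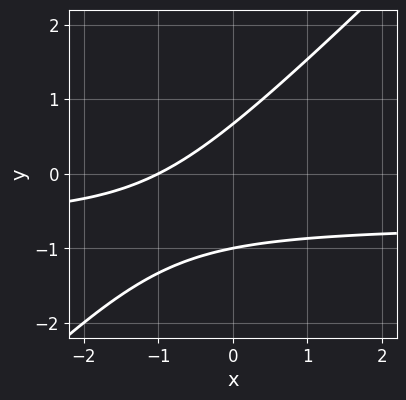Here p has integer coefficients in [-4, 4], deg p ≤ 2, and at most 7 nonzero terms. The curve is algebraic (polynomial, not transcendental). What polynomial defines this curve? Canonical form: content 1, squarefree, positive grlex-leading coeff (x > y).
The degree is 2 — no degree-1 curve has this shape.
Reading off the gridlines: it crosses the x-axis at the gridline x = -1; it meets the y-axis at y = -1 (among the integer gridlines).
Matching integer coefficients to the picture gives p.

3*x*y - 3*y^2 + 2*x - y + 2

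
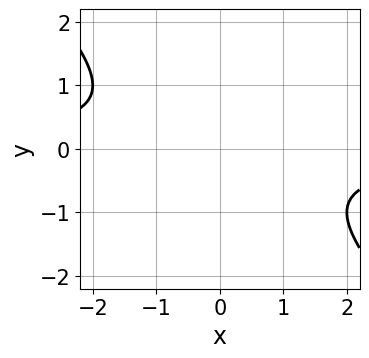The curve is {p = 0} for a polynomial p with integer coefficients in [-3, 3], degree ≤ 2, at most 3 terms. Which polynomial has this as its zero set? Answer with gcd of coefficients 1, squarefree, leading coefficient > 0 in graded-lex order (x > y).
1. deg p = 2. A generic line meets the curve in up to 2 points.
2. Observable constraints: it misses every integer gridline on the x-axis; no y-intercept at any integer in the box.
3. Matching integer coefficients to the picture gives p.

x*y + y^2 + 1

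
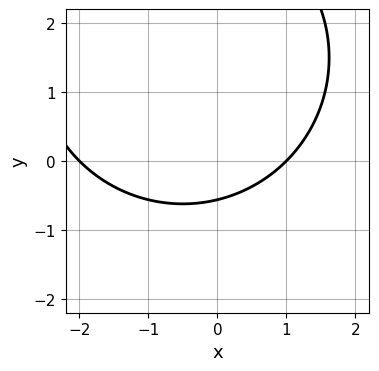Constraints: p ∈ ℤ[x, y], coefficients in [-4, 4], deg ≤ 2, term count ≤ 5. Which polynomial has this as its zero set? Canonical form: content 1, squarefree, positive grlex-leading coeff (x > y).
deg p = 2.
Observable constraints: the x-axis gridline crossings are at x ∈ {-2, 1}.
The integer polynomial consistent with all of this is the stated p.

x^2 + y^2 + x - 3*y - 2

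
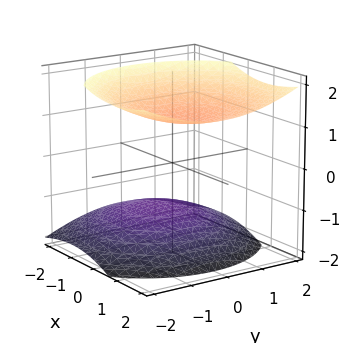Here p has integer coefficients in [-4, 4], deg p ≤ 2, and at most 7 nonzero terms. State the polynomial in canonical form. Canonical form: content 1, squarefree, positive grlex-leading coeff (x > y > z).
First, there are 2 components. Treating them together as one polynomial.
Next, degree: a generic line meets the surface in up to 2 points, so deg p = 2.
Next, observable constraints: no x-intercept at any integer in the box; the surface avoids every integer y-axis point in the box.
Finally, together with the visible shape, these determine p as stated.

x^2 - x*z + y^2 - 2*z^2 + 3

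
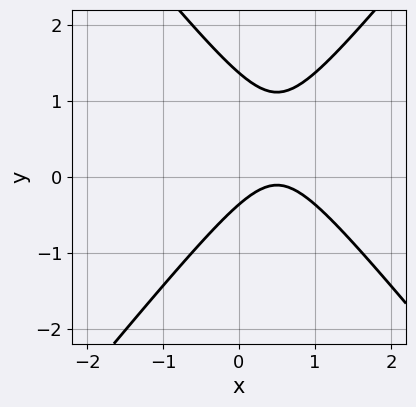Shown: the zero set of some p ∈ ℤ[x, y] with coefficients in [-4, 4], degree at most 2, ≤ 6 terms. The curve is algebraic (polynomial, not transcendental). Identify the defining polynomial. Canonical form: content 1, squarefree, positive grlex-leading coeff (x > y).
3*x^2 - 2*y^2 - 3*x + 2*y + 1

First, deg p = 2. The shape is more complex than any degree-1 curve.
Then, reading off the gridlines: the curve avoids every integer x-axis point in the box.
Finally, fitting integer coefficients to these (and the overall shape) gives p.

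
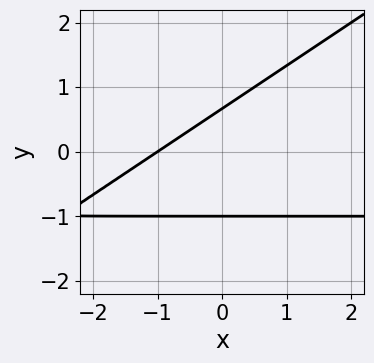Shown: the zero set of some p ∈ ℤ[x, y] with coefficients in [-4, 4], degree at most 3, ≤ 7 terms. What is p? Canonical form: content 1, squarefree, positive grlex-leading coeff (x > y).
2*x*y - 3*y^2 + 2*x - y + 2

The degree is 2 — a generic line meets the curve in up to 2 points.
From the visible intercepts: it meets the y-axis at y = -1 (among the integer gridlines); it crosses the x-axis at the gridline x = -1.
Together with the visible shape, these determine p as stated.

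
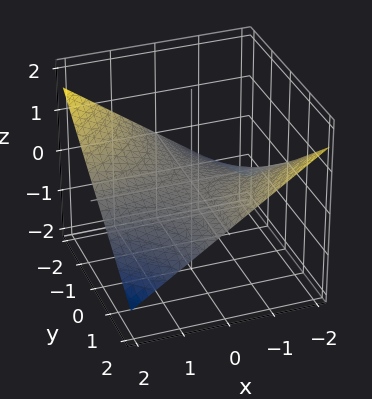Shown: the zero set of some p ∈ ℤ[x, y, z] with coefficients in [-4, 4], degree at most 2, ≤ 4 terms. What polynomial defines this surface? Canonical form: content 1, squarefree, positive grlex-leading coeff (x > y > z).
(a) deg p = 2. A hyperbolic paraboloid; a quadric.
(b) Against the integer gridlines: every point of the x-axis in the box is on the surface; one z-axis crossing is at z = 0.
(c) Assembling these constraints gives the stated polynomial. Check: (0, -1, 0) on the y-axis lies on the surface, and p(0, -1, 0) = 0. ✓

x*y + 3*z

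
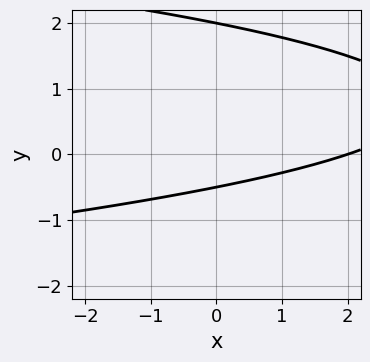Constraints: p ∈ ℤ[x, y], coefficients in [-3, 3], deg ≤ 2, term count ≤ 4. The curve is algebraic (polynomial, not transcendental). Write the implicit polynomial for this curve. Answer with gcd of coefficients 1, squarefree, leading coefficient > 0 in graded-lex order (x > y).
1. Degree: a generic line meets the curve in up to 2 points, so deg p = 2.
2. From the visible intercepts: it crosses the x-axis at the gridline x = 2; it crosses the y-axis at the gridline y = 2.
3. Matching integer coefficients to the picture gives p.

2*y^2 + x - 3*y - 2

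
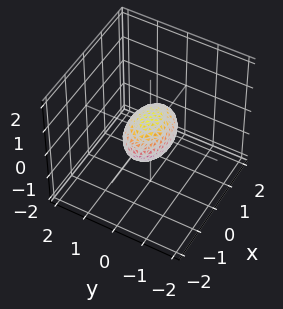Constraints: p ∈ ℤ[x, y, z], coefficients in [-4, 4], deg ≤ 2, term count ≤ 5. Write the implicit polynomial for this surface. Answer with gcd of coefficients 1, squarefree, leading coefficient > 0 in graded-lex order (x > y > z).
x^2 + 2*y^2 + 2*z^2 - 1

First, degree: a closed, bounded, convex surface; a quadric, so deg p = 2.
Next, symmetries: mirror symmetry z ↦ −z ⇒ only even powers of z; it's symmetric under x → −x, forcing even powers of x; the y ↦ −y reflection is a symmetry, so y appears only in even powers.
Next, from the visible intercepts: the x-axis gridline crossings are at x ∈ {-1, 1}.
Finally, fitting integer coefficients to these (and the overall shape) gives p.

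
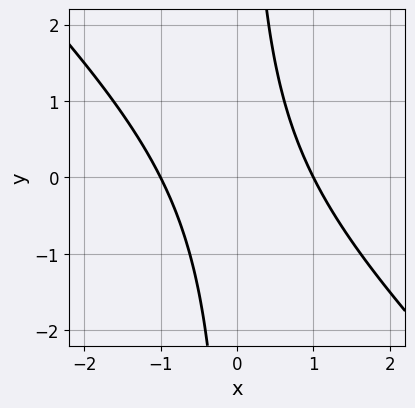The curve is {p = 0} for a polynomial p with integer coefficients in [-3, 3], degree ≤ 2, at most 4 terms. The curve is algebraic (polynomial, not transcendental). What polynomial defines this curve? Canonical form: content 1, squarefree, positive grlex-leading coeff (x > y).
(a) The degree is 2 — no degree-1 curve has this shape.
(b) Checking where it meets the axes: it misses every integer gridline on the y-axis; the x-axis gridline crossings are at x ∈ {-1, 1}.
(c) These observations pin down the coefficients.

x^2 + x*y - 1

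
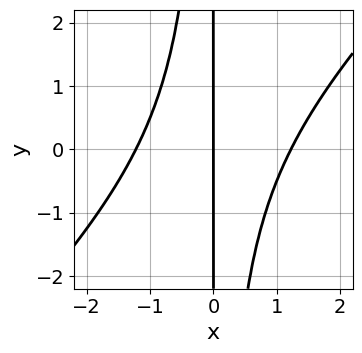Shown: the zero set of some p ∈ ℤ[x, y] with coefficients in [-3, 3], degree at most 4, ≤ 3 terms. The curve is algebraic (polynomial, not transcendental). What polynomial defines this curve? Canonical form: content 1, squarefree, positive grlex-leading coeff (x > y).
First, deg p = 3.
Then, against the integer gridlines: one x-axis crossing is at x = 0; the visible y-axis segment lies entirely on the curve.
Finally, putting this together gives p.

2*x^3 - 2*x^2*y - 3*x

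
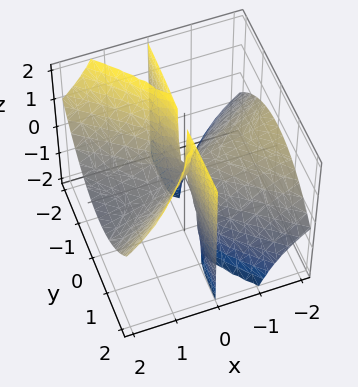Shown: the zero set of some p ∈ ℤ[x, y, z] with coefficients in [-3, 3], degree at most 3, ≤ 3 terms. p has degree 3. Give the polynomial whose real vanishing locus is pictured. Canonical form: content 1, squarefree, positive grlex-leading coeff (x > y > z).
First, degree: the shape is more complex than any degree-2 surface, so deg p = 3.
Next, from the visible intercepts: the visible y-axis segment lies entirely on the surface; the visible z-axis segment lies entirely on the surface; one x-axis crossing is at x = 0.
Finally, the integer polynomial consistent with all of this is the stated p.

x^3 + 3*x^2*z - 2*x*y^2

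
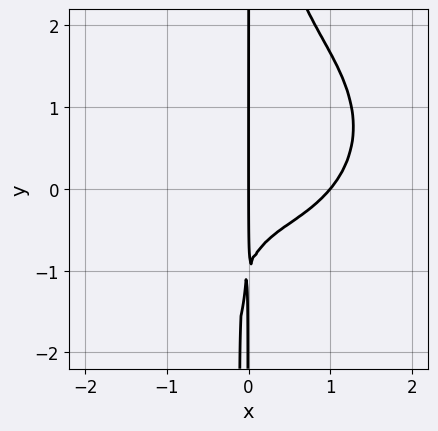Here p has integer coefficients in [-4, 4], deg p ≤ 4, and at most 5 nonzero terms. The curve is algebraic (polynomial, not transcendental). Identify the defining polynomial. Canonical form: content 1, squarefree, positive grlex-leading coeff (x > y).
2*x^4 + 3*x^2*y^2 - 3*x^2*y - 2*x*y - 2*x

The degree is 4 — no degree-3 curve has this shape.
From the axis intercepts and sections: every point of the y-axis in the box is on the curve; the x-axis gridline crossings are at x ∈ {0, 1}.
Fitting integer coefficients to these (and the overall shape) gives p.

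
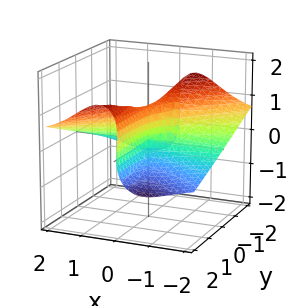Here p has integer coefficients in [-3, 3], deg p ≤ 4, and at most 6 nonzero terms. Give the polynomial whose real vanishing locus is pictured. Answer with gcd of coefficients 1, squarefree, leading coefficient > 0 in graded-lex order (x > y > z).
3*x^2*z + z^3 - 2*x*y - z^2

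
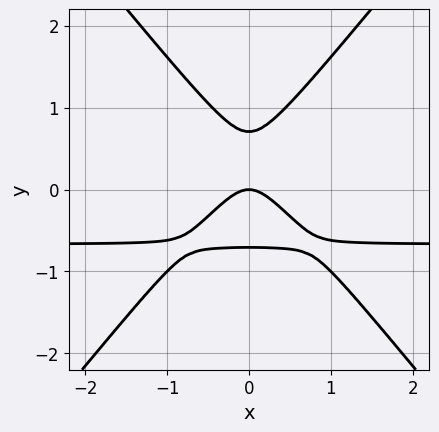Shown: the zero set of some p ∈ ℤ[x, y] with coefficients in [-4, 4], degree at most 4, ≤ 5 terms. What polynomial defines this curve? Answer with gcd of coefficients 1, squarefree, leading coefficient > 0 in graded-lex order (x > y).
First, deg p = 3.
Next, symmetries: mirror symmetry x ↦ −x ⇒ only even powers of x.
Then, from the axis intercepts and sections: it crosses the x-axis at the gridline x = 0; it meets the y-axis at y = 0 (among the integer gridlines).
Finally, these observations pin down the coefficients.

3*x^2*y - 2*y^3 + 2*x^2 + y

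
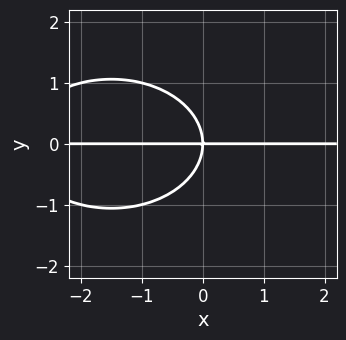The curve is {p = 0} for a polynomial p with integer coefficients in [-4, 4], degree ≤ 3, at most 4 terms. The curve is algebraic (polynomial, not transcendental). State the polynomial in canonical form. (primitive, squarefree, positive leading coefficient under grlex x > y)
x^2*y + 2*y^3 + 3*x*y

First, degree: the shape is more complex than any degree-2 curve, so deg p = 3.
Next, from the visible intercepts: one y-axis crossing is at y = 0; every point of the x-axis in the box is on the curve.
Finally, fitting integer coefficients to these (and the overall shape) gives p.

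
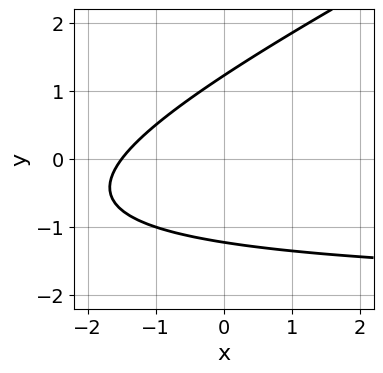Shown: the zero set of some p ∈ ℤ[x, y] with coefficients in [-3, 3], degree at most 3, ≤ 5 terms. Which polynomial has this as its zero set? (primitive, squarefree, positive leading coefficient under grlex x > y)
x*y - 2*y^2 + 2*x + 3

The degree is 2 — a generic line meets the curve in up to 2 points.
The integer polynomial consistent with all of this is the stated p.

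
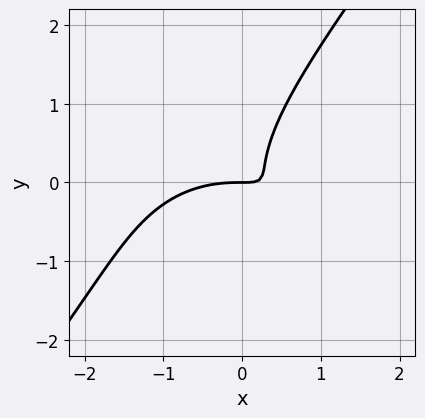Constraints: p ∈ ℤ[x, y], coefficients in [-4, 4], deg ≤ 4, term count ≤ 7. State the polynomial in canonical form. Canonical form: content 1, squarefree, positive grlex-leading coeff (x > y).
x^3 + 2*x*y^2 - 2*y^3 + 3*x*y - y

The degree is 3 — the shape is more complex than any degree-2 curve.
From the visible intercepts: it crosses the x-axis at the gridline x = 0; one y-axis crossing is at y = 0.
Together with the visible shape, these determine p as stated.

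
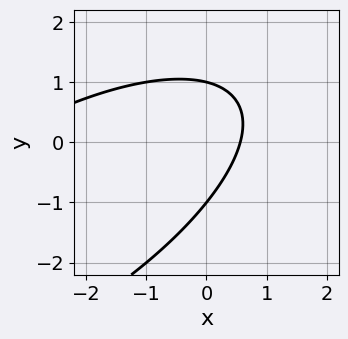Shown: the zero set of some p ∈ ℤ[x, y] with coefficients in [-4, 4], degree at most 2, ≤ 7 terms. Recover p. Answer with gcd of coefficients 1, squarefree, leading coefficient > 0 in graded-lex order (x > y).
x^2 - 2*x*y + 2*y^2 + 3*x - 2

(a) deg p = 2. The shape is more complex than any degree-1 curve.
(b) From the visible intercepts: the y-axis gridline crossings are at y ∈ {-1, 1}.
(c) These observations pin down the coefficients.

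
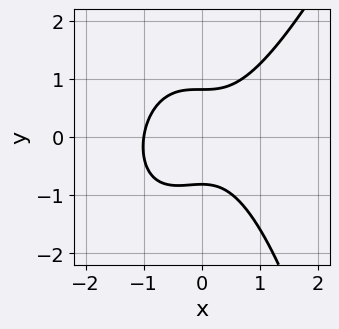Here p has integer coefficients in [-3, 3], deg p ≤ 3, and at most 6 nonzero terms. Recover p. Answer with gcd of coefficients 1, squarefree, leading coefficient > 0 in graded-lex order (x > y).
(a) Degree: a generic line meets the curve in up to 3 points, so deg p = 3.
(b) From the axis intercepts and sections: it crosses the x-axis at the gridline x = -1.
(c) Putting this together gives p.

3*x^3 - x^2*y + x^2 - 3*y^2 + 2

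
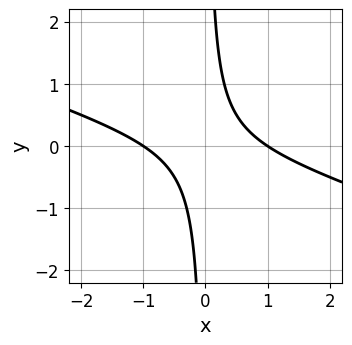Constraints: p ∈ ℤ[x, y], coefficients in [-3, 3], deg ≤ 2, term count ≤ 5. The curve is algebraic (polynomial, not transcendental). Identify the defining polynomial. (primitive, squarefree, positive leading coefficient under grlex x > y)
First, degree: the shape is more complex than any degree-1 curve, so deg p = 2.
Then, from the axis intercepts and sections: among the integer gridlines, it crosses the x-axis at x ∈ {-1, 1}; it misses every integer gridline on the y-axis.
Finally, putting this together gives p.

x^2 + 3*x*y - 1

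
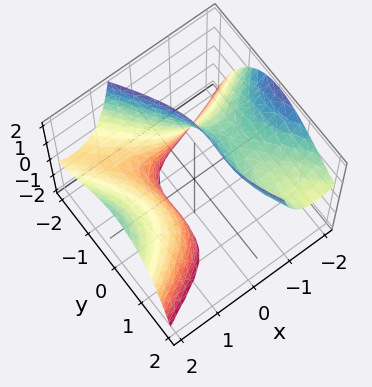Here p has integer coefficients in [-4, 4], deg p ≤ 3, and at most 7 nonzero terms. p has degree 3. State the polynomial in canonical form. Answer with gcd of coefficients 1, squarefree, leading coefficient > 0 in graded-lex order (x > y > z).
First, degree: a generic line meets the surface in up to 3 points, so deg p = 3.
Then, checking where it meets the axes: no z-intercept at any integer in the box.
Finally, fitting integer coefficients to these (and the overall shape) gives p.

x^3 - 2*x*y^2 - y^3 - 3*x*z - 2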